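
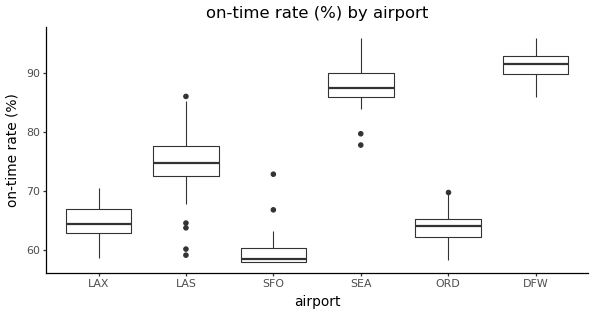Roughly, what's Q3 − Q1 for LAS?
≈ 5

Q3 ≈ 80, Q1 ≈ 75; IQR ≈ 5.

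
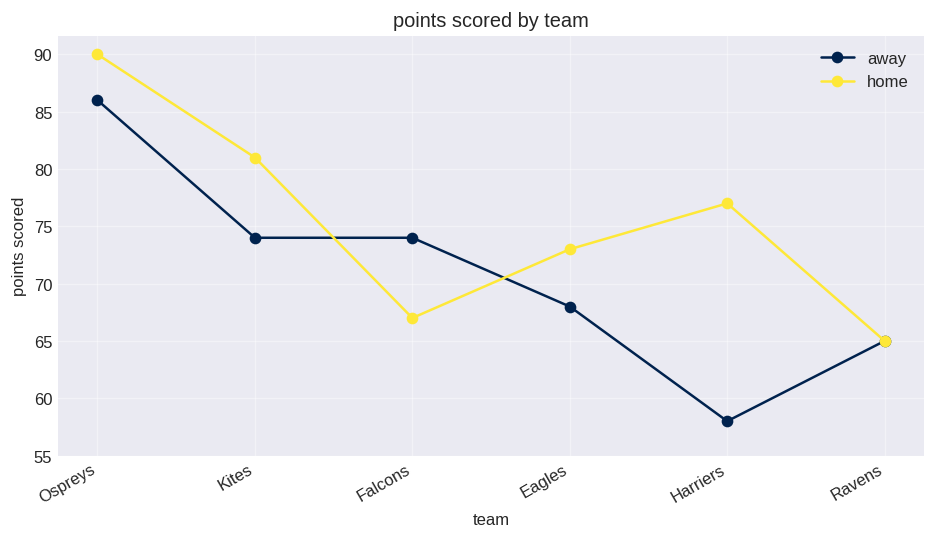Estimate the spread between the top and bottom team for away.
Max Ospreys ≈ 85, min Harriers ≈ 60; range ≈ 25.

≈ 25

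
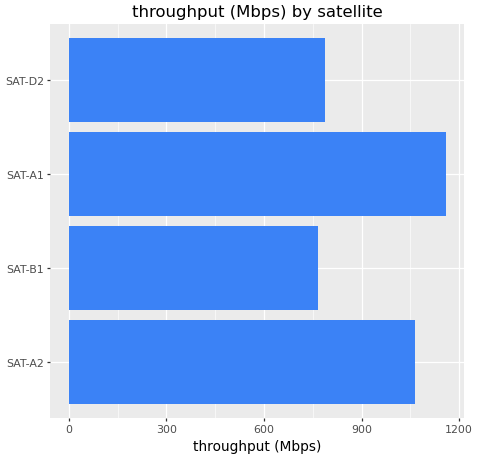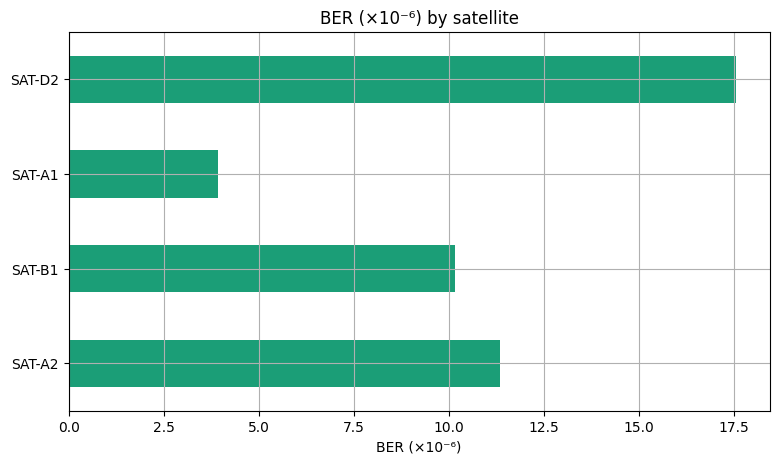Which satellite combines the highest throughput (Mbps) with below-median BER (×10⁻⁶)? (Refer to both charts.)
SAT-A1

Chart 2 median BER (×10⁻⁶) ≈ 10; below-median satellites: SAT-B1, SAT-A1. Among those, SAT-A1 has the highest throughput (Mbps) (≈ 1200).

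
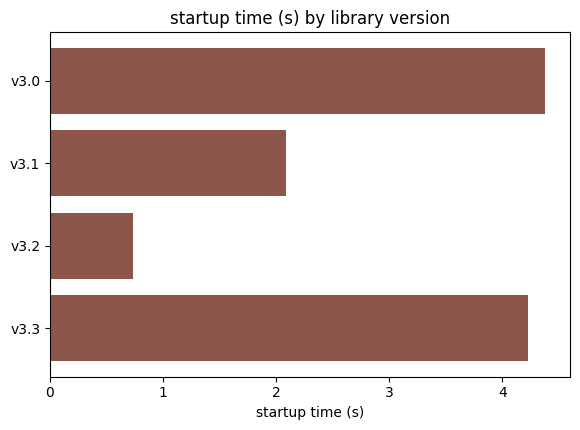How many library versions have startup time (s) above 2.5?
Above 2.5: v3.0, v3.3.

2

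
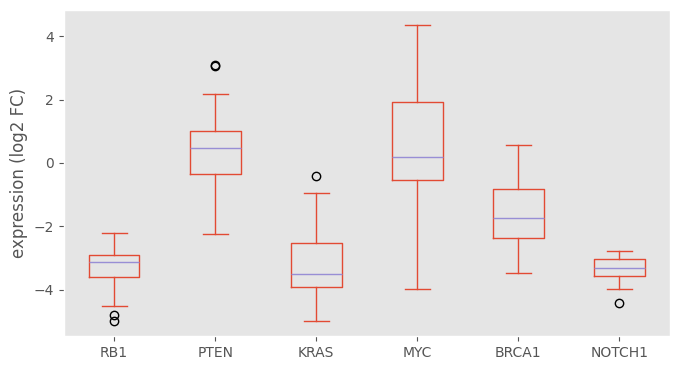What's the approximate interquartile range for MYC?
≈ 2.5

Q3 ≈ 2.0, Q1 ≈ -0.5; IQR ≈ 2.5.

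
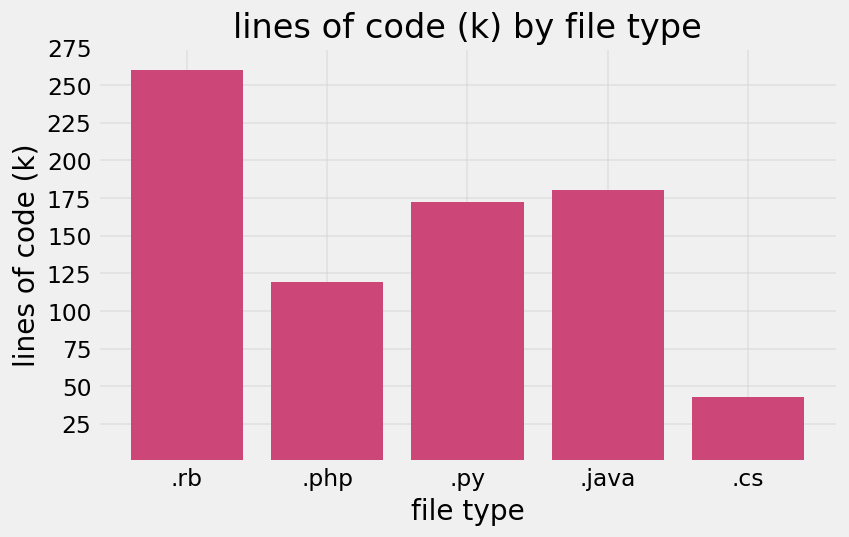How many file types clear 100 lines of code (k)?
4

Above 100: .rb, .php, .py, .java.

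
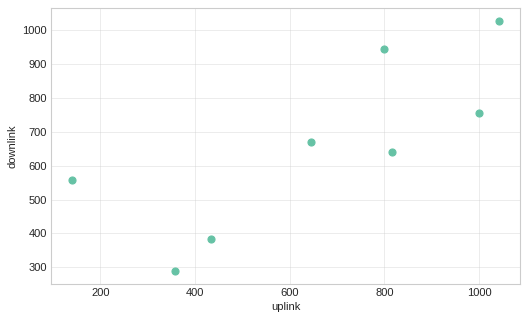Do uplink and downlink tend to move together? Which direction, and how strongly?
positive, strong

Points are positively correlated; strong (|r| ≈ 0.8).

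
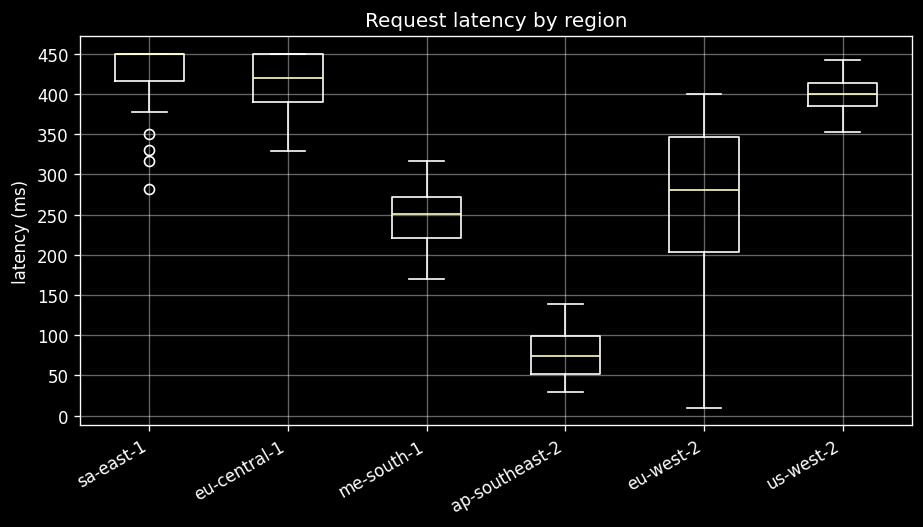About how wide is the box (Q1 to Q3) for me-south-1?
Q3 ≈ 250, Q1 ≈ 200; IQR ≈ 50.

≈ 50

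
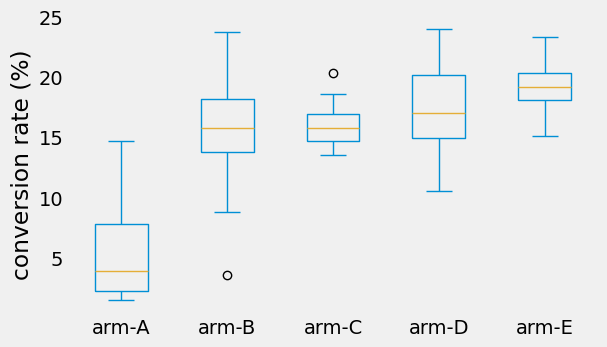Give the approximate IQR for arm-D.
≈ 6

Q3 ≈ 20, Q1 ≈ 14; IQR ≈ 6.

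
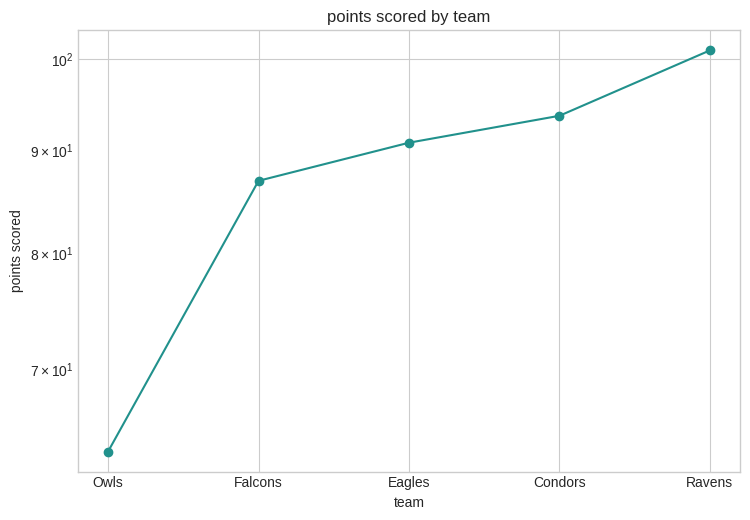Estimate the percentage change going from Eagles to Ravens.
Eagles ≈ 90, Ravens ≈ 100; (100 − 90) / 90 ≈ +11.1%.

≈ +11.1%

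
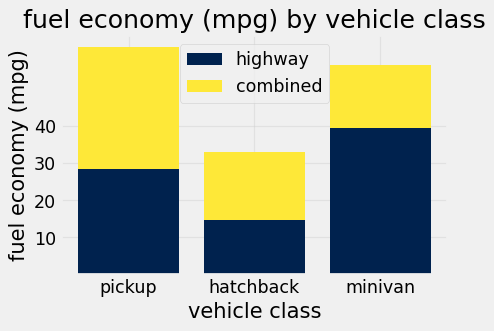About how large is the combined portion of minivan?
≈ 20

combined top ≈ 60, bottom ≈ 40; segment ≈ 20.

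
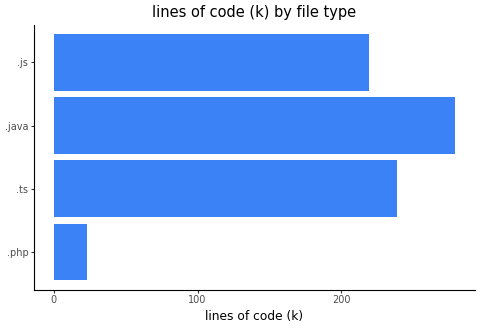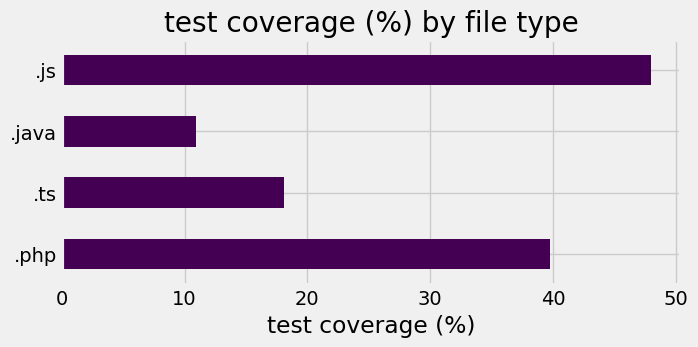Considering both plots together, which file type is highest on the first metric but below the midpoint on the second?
Chart 2 median test coverage (%) ≈ 30; below-median file types: .ts, .java. Among those, .java has the highest lines of code (k) (≈ 300).

.java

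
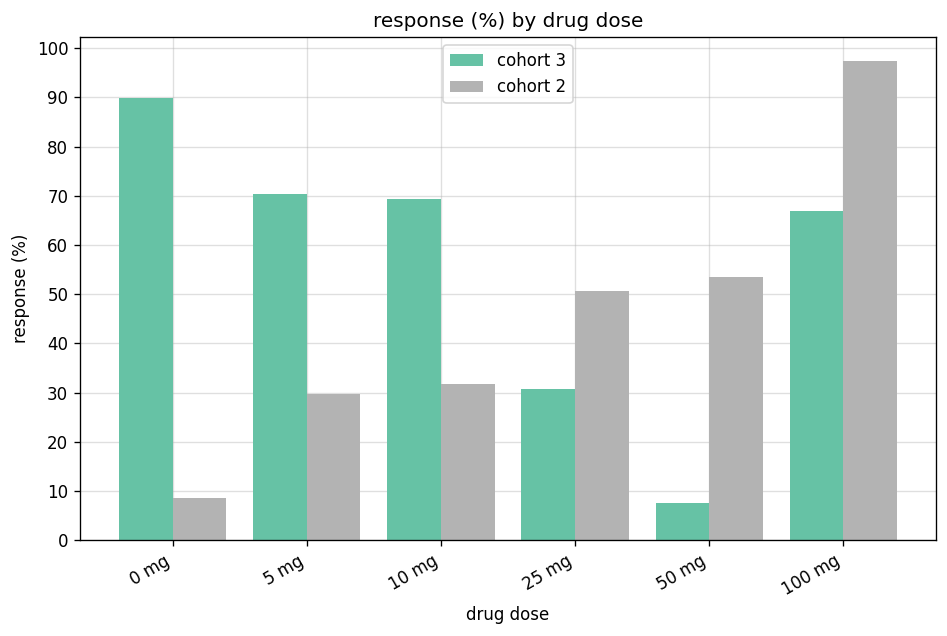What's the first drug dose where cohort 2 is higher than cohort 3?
25 mg

10 mg: cohort 2 ≈ 30 vs cohort 3 ≈ 70 (not yet); 25 mg: cohort 2 ≈ 50 vs cohort 3 ≈ 30 (first crossover).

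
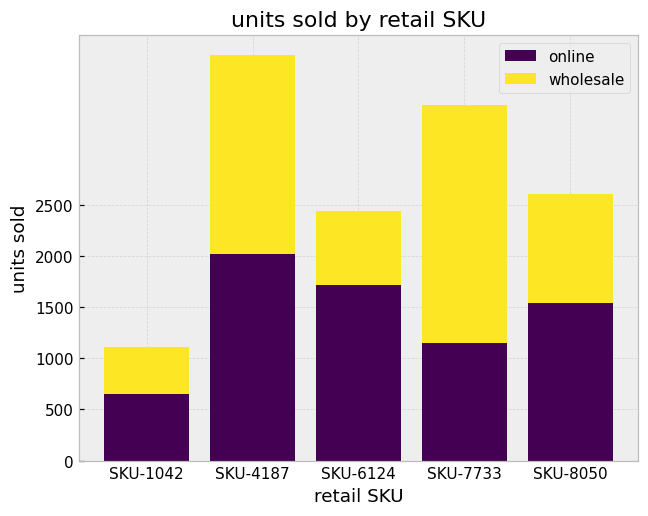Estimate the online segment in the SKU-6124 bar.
≈ 1500

online top ≈ 1500, bottom ≈ 0; segment ≈ 1500.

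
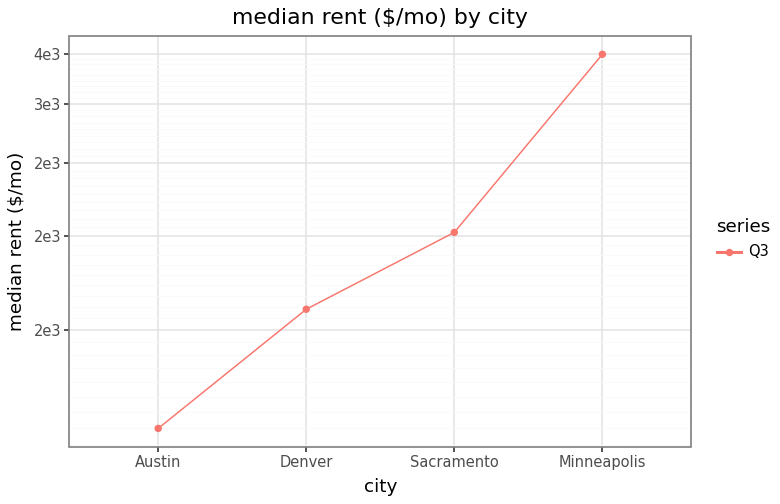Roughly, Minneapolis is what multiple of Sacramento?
Minneapolis ≈ 3400, Sacramento ≈ 2000; 3400/2000 ≈ 1.7.

≈ 1.7×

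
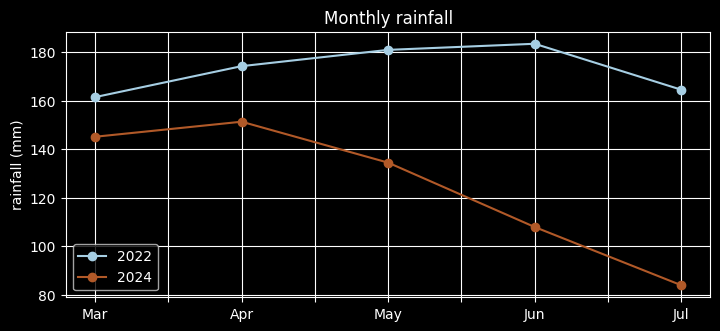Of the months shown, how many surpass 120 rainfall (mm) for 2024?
Above 120: Mar, Apr, May.

3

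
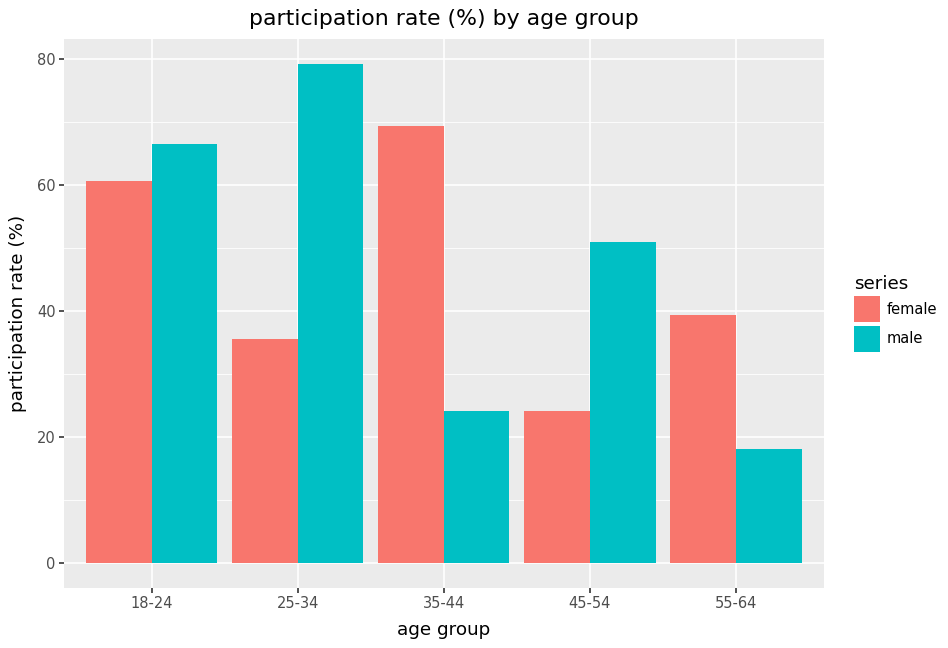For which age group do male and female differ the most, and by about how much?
35-44: male ≈ 20, female ≈ 70 → gap ≈ 50. Next-largest (25-34) is only ≈ 40.

35-44, ≈ 50 %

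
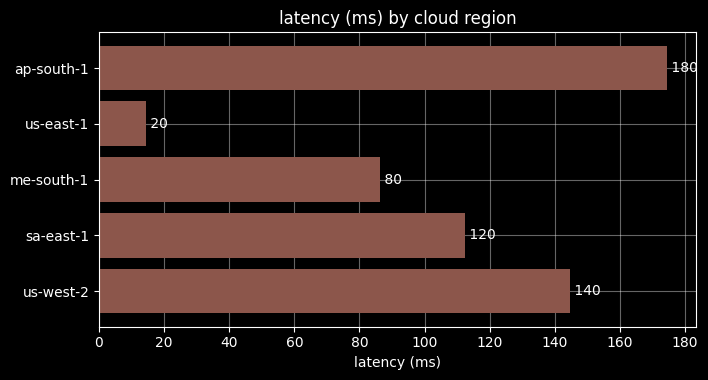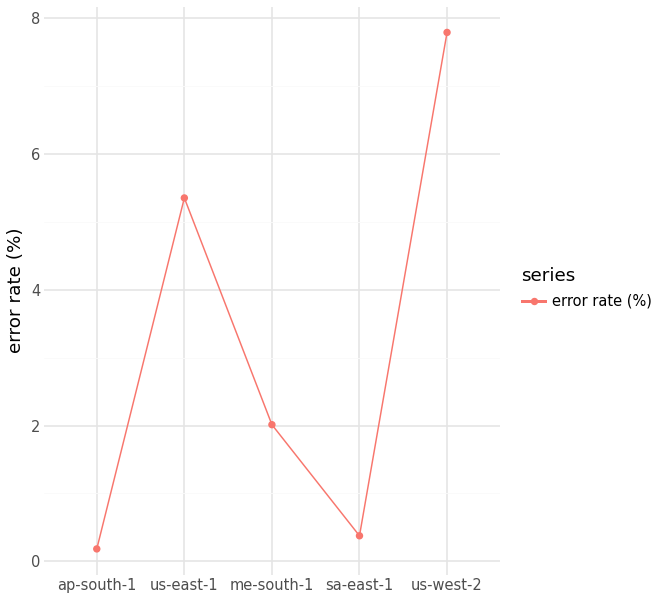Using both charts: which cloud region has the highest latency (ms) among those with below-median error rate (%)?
ap-south-1

Chart 2 median error rate (%) ≈ 2; below-median cloud regions: ap-south-1, sa-east-1. Among those, ap-south-1 has the highest latency (ms) (≈ 180).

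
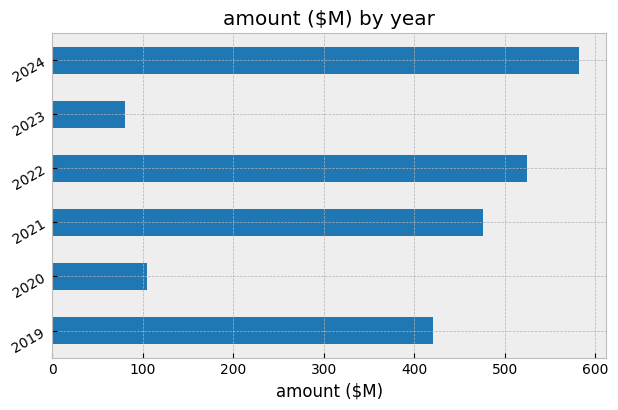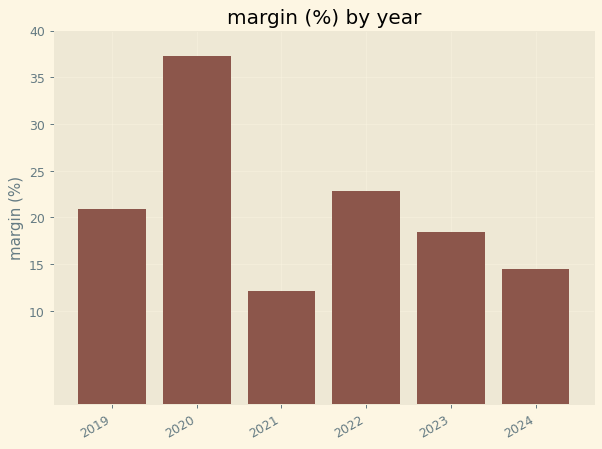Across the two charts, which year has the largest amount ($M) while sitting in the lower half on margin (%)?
Chart 2 median margin (%) ≈ 20; below-median years: 2021, 2023, 2024. Among those, 2024 has the highest amount ($M) (≈ 600).

2024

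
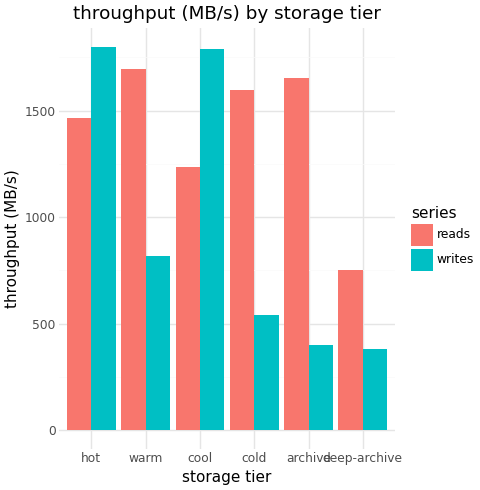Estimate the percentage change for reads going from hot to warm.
hot ≈ 1400, warm ≈ 1600; (1600 − 1400) / 1400 ≈ +14.3%.

≈ +14.3%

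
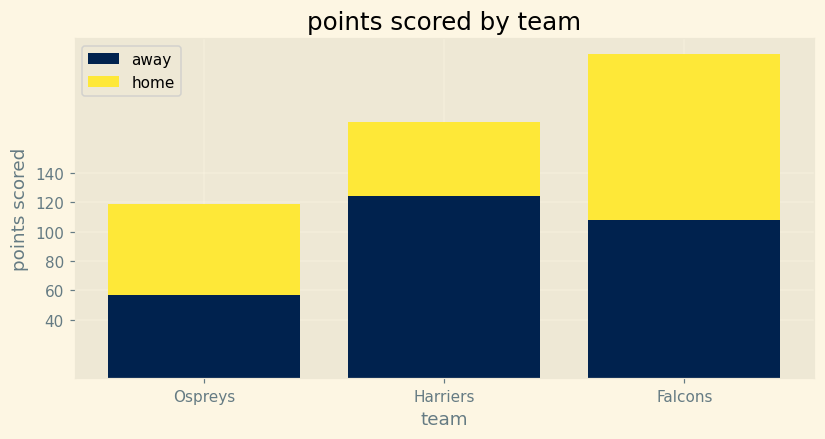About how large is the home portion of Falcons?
home top ≈ 220, bottom ≈ 100; segment ≈ 120.

≈ 120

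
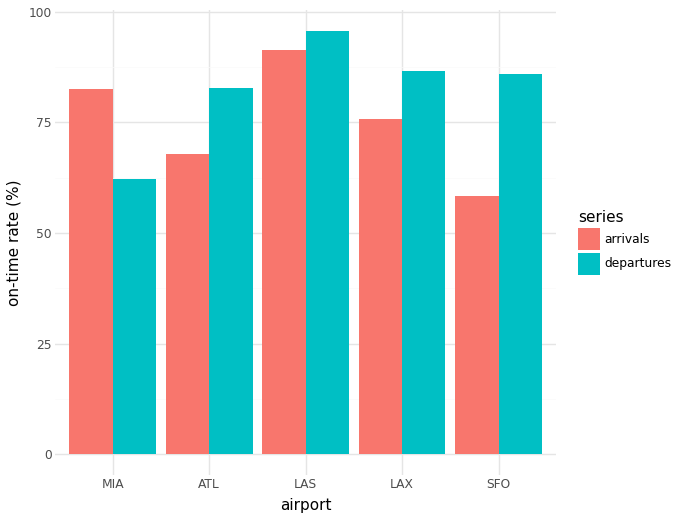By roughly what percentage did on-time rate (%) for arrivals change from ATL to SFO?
ATL ≈ 70, SFO ≈ 60; (60 − 70) / 70 ≈ -14.3%.

≈ -14.3%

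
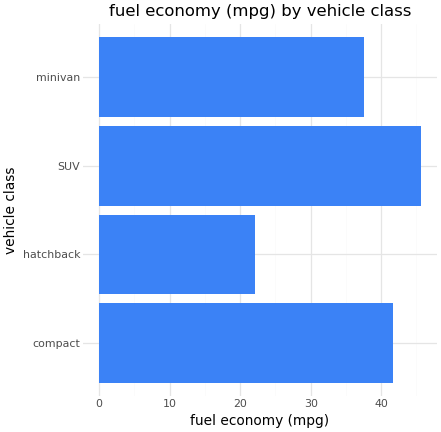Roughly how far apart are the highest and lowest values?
Max SUV ≈ 45, min hatchback ≈ 20; range ≈ 25.

≈ 25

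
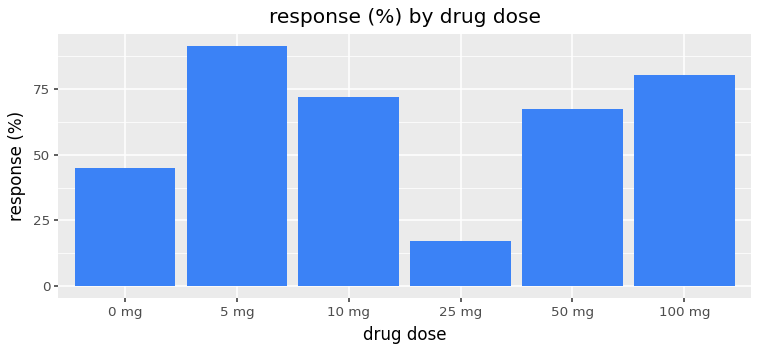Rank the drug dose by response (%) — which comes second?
100 mg

Top 3: 5 mg ≈ 90, 100 mg ≈ 80, 10 mg ≈ 70.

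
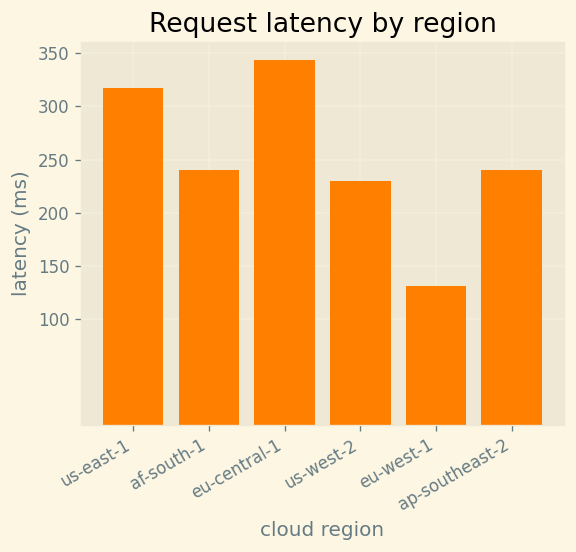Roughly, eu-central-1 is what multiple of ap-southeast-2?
eu-central-1 ≈ 350, ap-southeast-2 ≈ 250; 350/250 ≈ 1.4.

≈ 1.4×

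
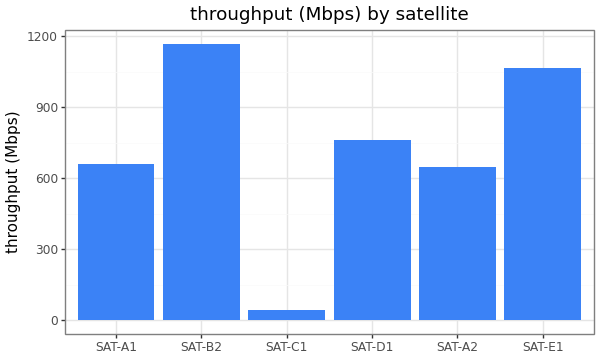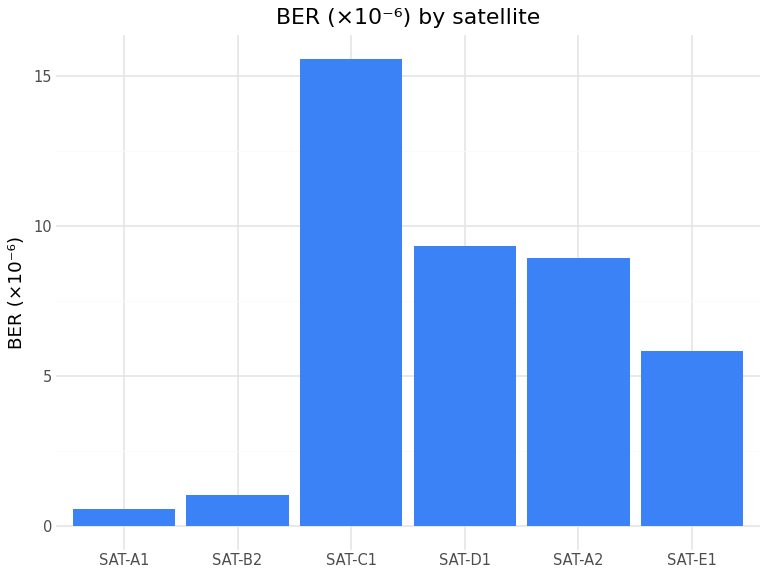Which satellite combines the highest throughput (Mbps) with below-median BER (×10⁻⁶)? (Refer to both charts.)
SAT-B2

Chart 2 median BER (×10⁻⁶) ≈ 8; below-median satellites: SAT-A1, SAT-B2, SAT-E1. Among those, SAT-B2 has the highest throughput (Mbps) (≈ 1200).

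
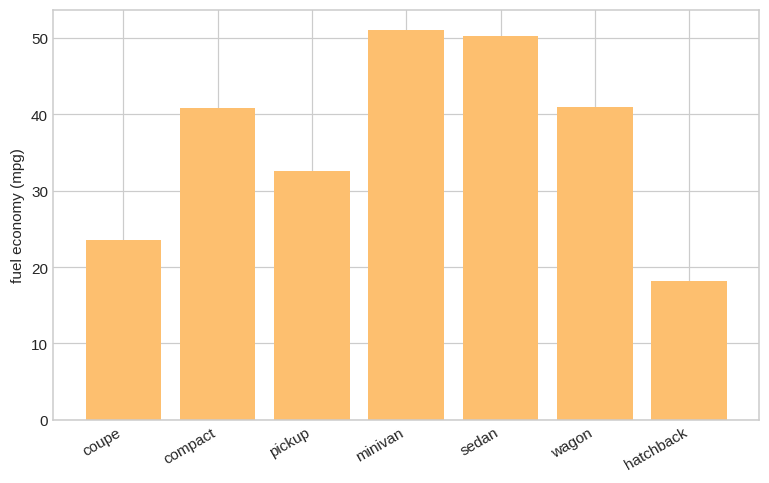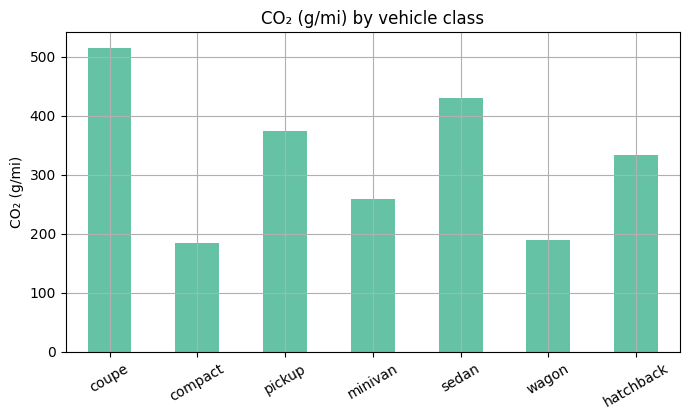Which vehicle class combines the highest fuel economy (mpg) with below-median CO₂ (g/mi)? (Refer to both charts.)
minivan

Chart 2 median CO₂ (g/mi) ≈ 350; below-median vehicle classes: compact, minivan, wagon. Among those, minivan has the highest fuel economy (mpg) (≈ 50).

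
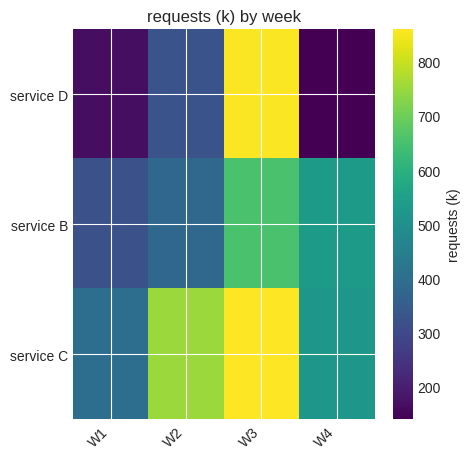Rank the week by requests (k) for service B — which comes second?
Top 3 for service B: W3 ≈ 700, W4 ≈ 500, W2 ≈ 400.

W4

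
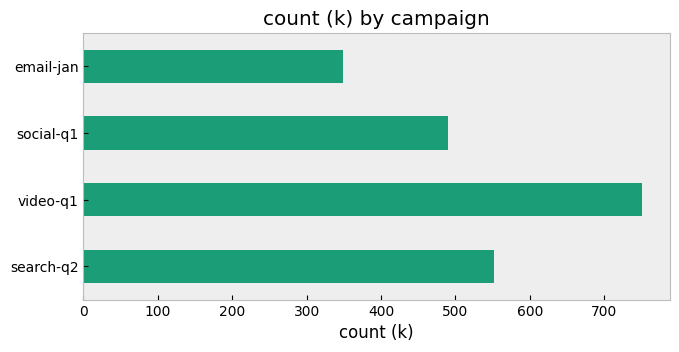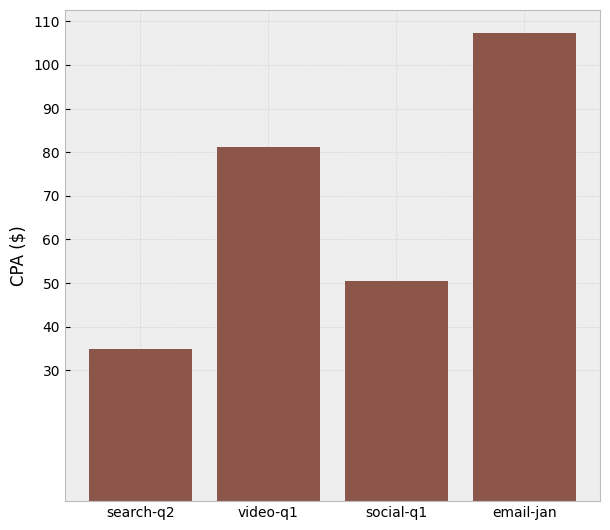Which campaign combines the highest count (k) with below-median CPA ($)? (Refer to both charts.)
Chart 2 median CPA ($) ≈ 70; below-median campaigns: search-q2, social-q1. Among those, search-q2 has the highest count (k) (≈ 600).

search-q2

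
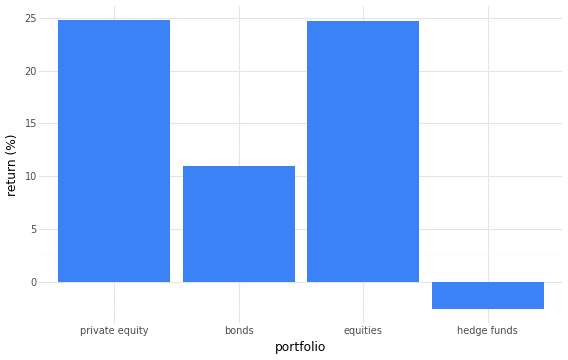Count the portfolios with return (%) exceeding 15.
Above 15: private equity, equities.

2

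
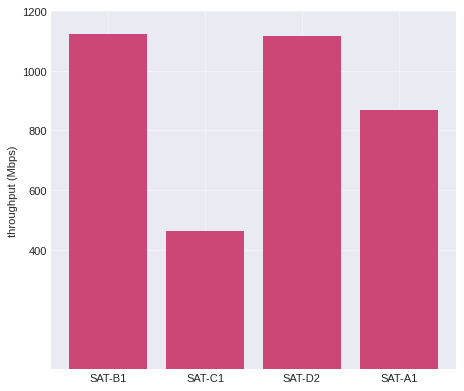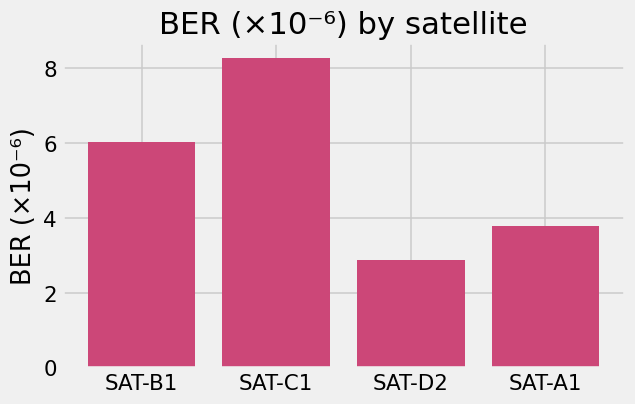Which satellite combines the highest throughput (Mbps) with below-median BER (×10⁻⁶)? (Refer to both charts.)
Chart 2 median BER (×10⁻⁶) ≈ 5; below-median satellites: SAT-D2, SAT-A1. Among those, SAT-D2 has the highest throughput (Mbps) (≈ 1200).

SAT-D2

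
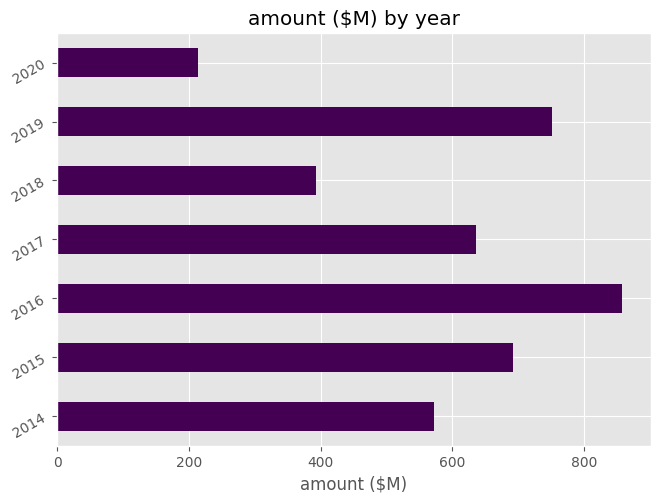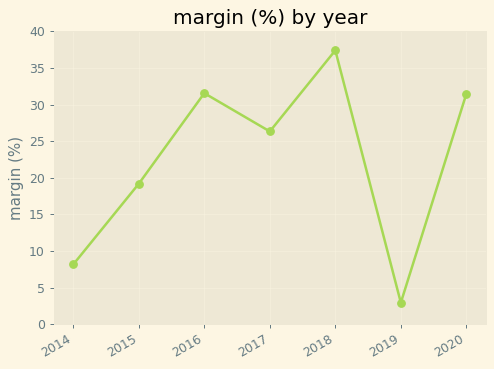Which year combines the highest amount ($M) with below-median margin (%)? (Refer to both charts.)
Chart 2 median margin (%) ≈ 25; below-median years: 2014, 2015, 2019. Among those, 2019 has the highest amount ($M) (≈ 800).

2019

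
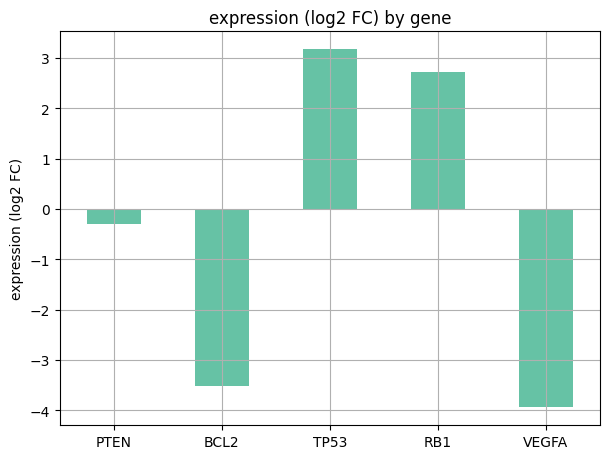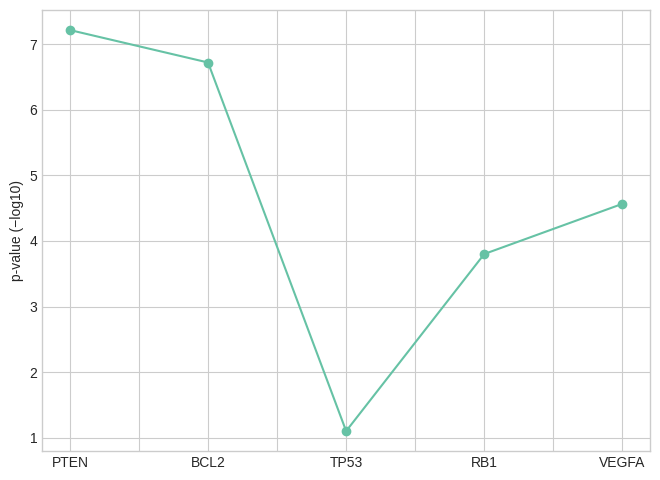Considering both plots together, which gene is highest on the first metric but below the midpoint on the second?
TP53

Chart 2 median p-value (−log10) ≈ 5; below-median genes: TP53, RB1. Among those, TP53 has the highest expression (log2 FC) (≈ 3).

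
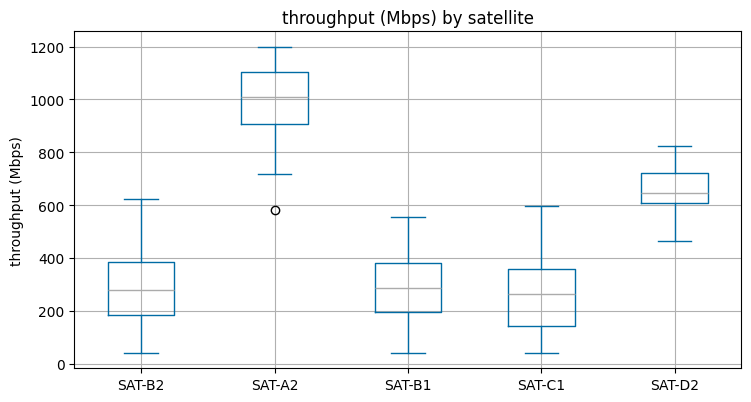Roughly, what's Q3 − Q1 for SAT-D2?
≈ 100

Q3 ≈ 700, Q1 ≈ 600; IQR ≈ 100.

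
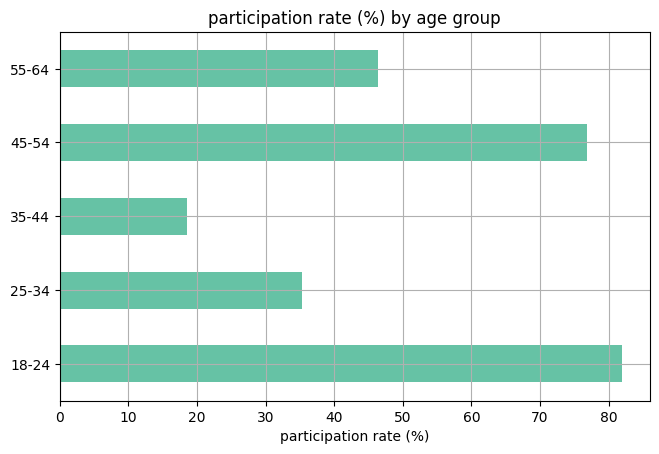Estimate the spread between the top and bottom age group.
Max 18-24 ≈ 80, min 35-44 ≈ 20; range ≈ 60.

≈ 60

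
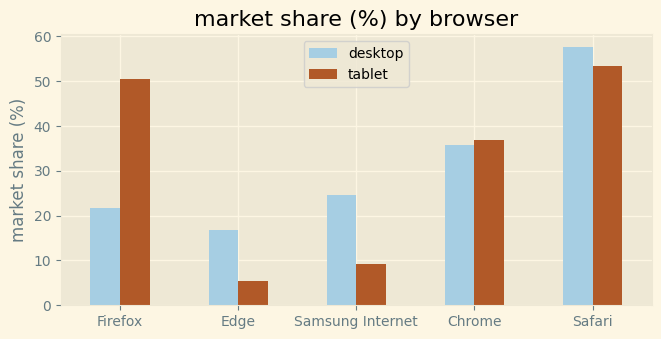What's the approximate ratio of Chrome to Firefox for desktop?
Chrome ≈ 35, Firefox ≈ 20; 35/20 ≈ 1.75.

≈ 1.75×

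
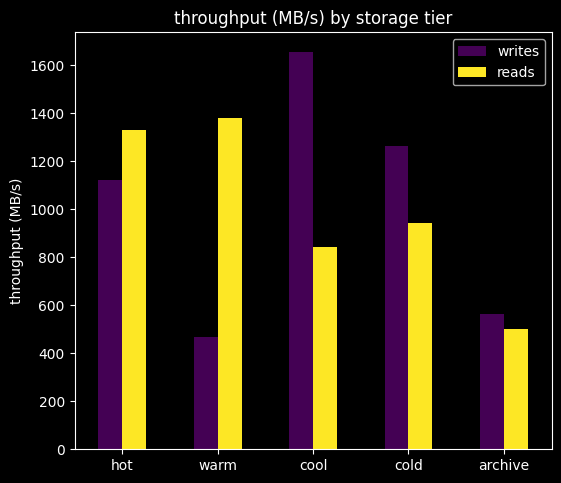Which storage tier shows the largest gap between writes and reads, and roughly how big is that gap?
warm, ≈ 1000 MB/s

warm: writes ≈ 400, reads ≈ 1400 → gap ≈ 1000. Next-largest (cool) is only ≈ 800.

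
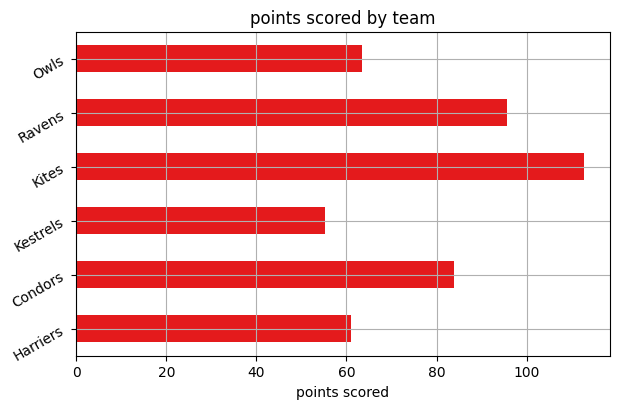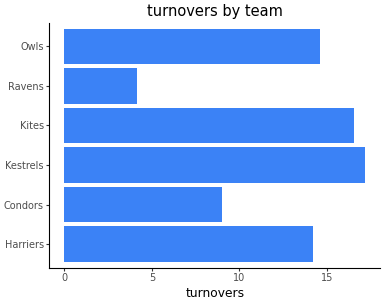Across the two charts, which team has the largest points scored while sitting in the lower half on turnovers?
Chart 2 median turnovers ≈ 14; below-median teams: Harriers, Condors, Ravens. Among those, Ravens has the highest points scored (≈ 100).

Ravens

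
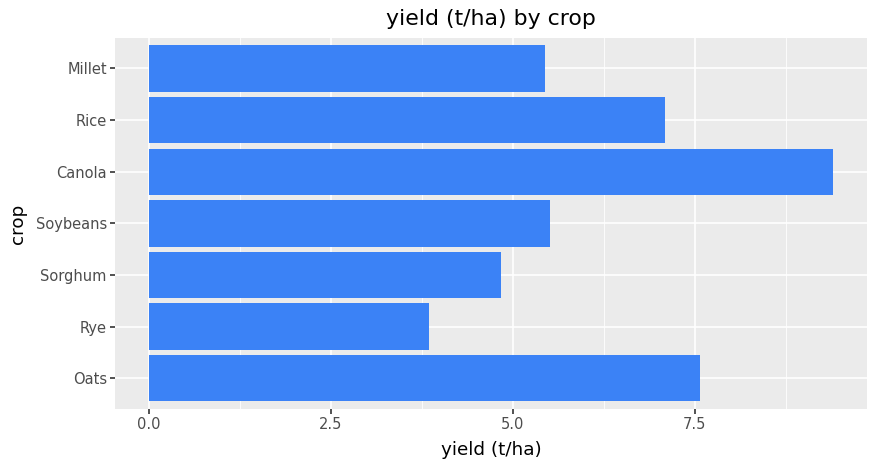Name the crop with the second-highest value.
Oats

Top 3: Canola ≈ 9, Oats ≈ 8, Rice ≈ 7.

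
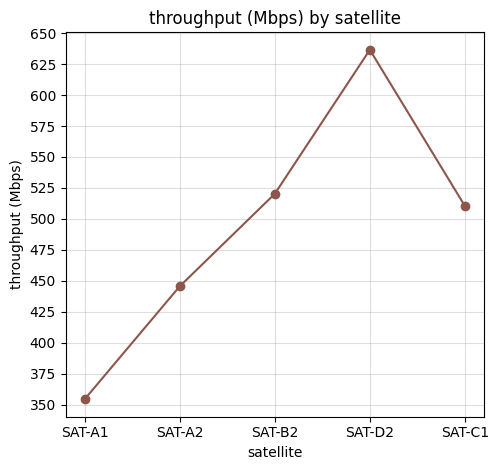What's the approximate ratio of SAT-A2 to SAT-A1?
≈ 1.29×

SAT-A2 ≈ 450, SAT-A1 ≈ 350; 450/350 ≈ 1.29.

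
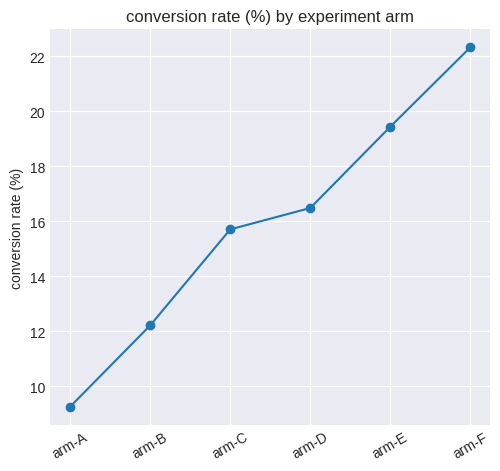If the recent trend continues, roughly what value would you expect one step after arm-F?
≈ 25

Last three: 16, 20, 22 → slope ≈ 3/step → next ≈ 25.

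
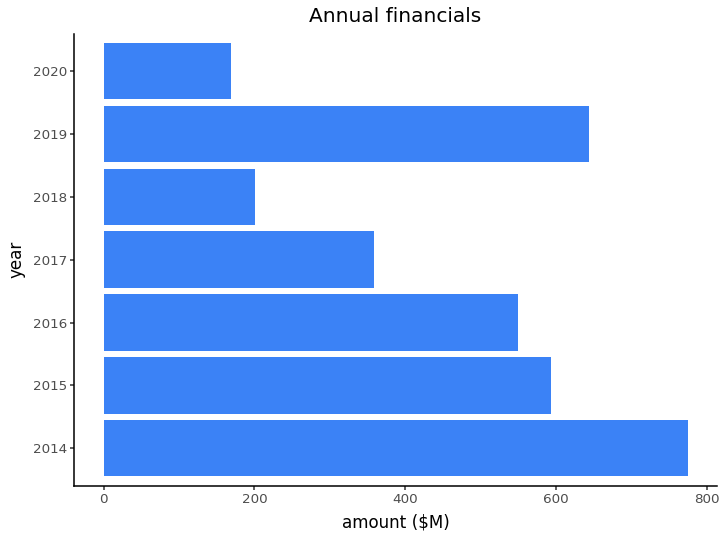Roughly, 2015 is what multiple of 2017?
≈ 1.5×

2015 ≈ 600, 2017 ≈ 400; 600/400 ≈ 1.5.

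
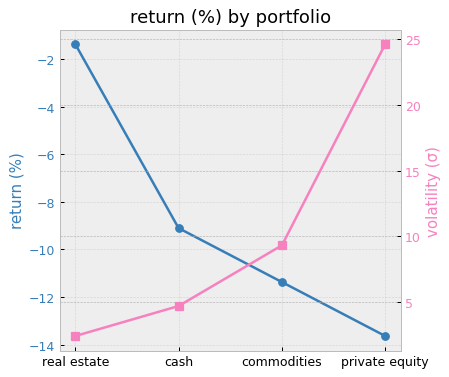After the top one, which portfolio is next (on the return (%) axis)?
cash

Top 3 (on the return (%) axis): real estate ≈ -2, cash ≈ -10, commodities ≈ -12.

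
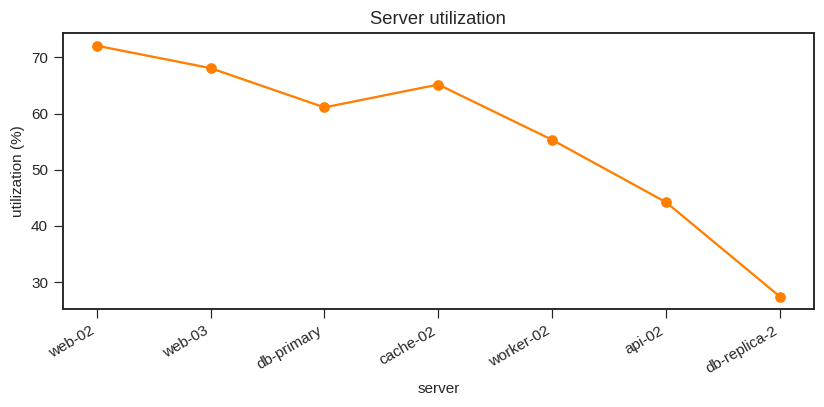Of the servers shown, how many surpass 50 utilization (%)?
Above 50: web-02, web-03, db-primary, cache-02, worker-02.

5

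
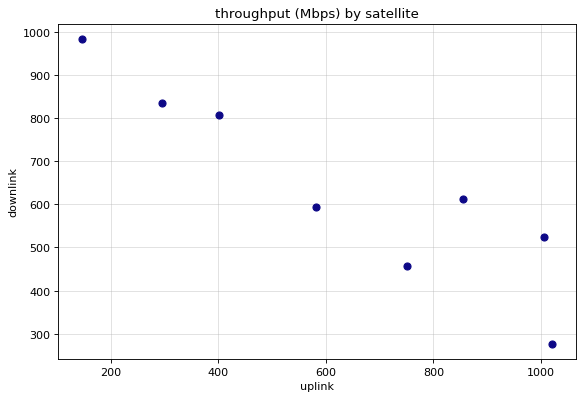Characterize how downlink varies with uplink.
negative, strong

Points are negatively correlated; strong (|r| ≈ 0.9).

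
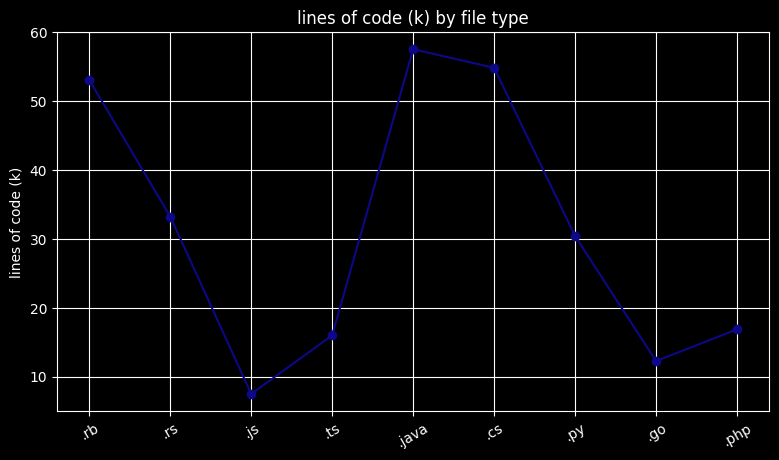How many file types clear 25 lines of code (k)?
5

Above 25: .rb, .rs, .java, .cs, .py.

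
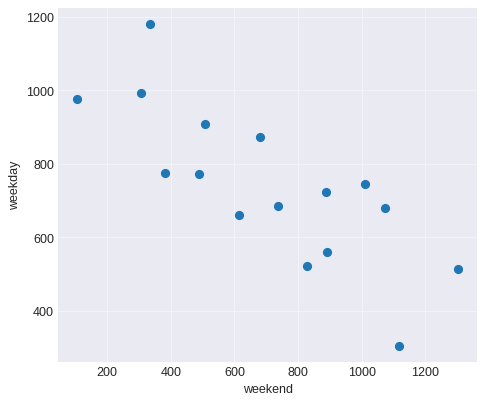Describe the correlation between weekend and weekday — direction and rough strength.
Points are negatively correlated; strong (|r| ≈ 0.8).

negative, strong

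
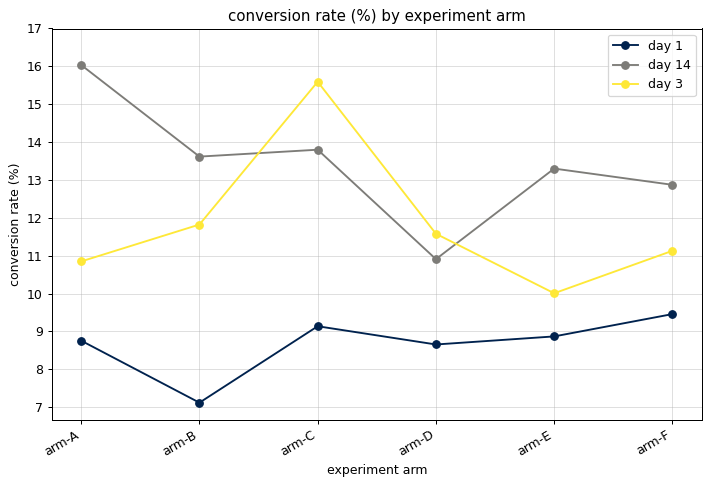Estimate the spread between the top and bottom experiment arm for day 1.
Max arm-F ≈ 9, min arm-B ≈ 7; range ≈ 2.

≈ 2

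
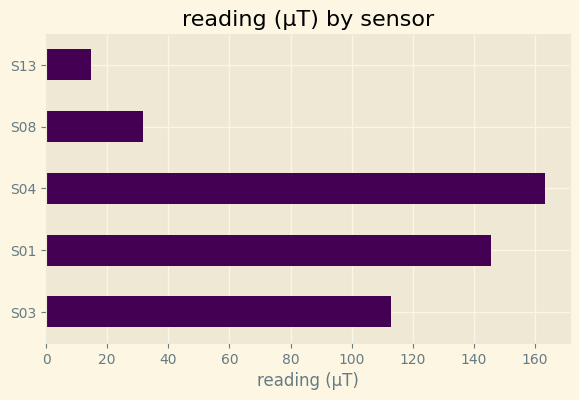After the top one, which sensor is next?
S01

Top 3: S04 ≈ 160, S01 ≈ 140, S03 ≈ 120.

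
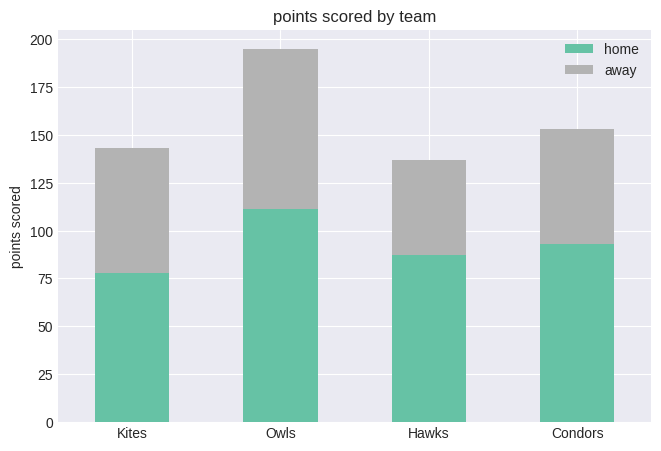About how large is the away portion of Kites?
away top ≈ 140, bottom ≈ 80; segment ≈ 60.

≈ 60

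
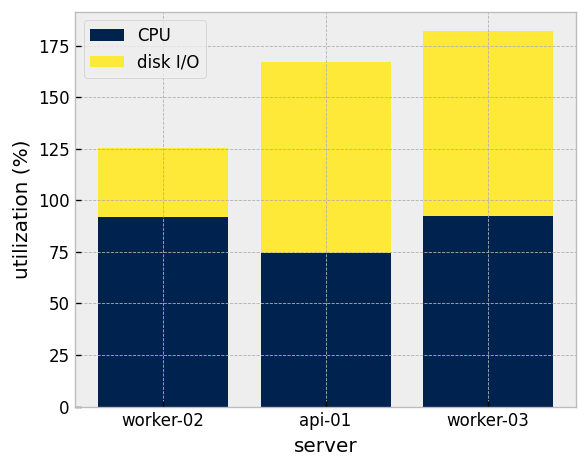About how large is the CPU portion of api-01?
CPU top ≈ 80, bottom ≈ 0; segment ≈ 80.

≈ 80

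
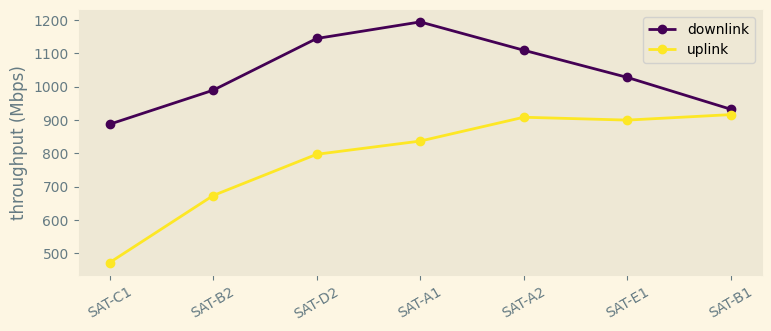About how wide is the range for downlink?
≈ 300

Max SAT-A1 ≈ 1200, min SAT-C1 ≈ 900; range ≈ 300.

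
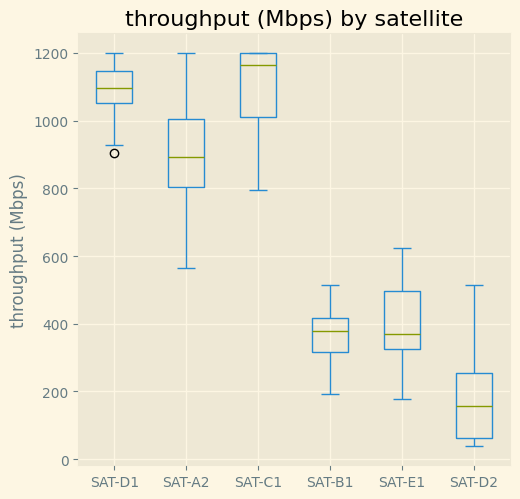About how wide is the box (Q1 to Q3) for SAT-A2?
≈ 200

Q3 ≈ 1000, Q1 ≈ 800; IQR ≈ 200.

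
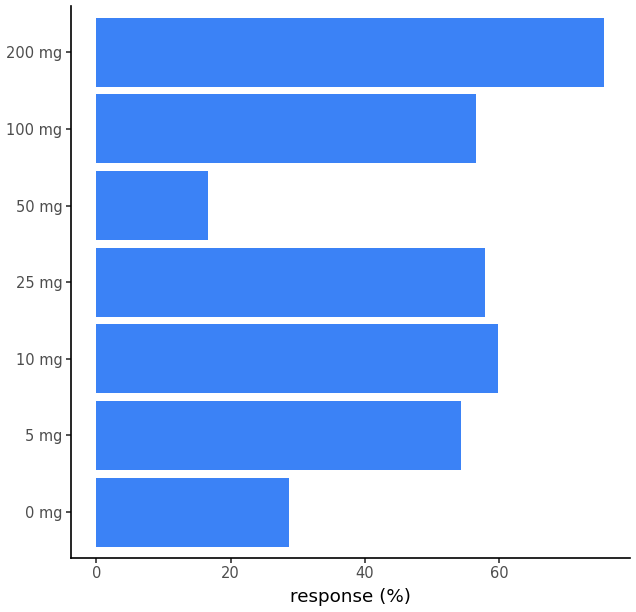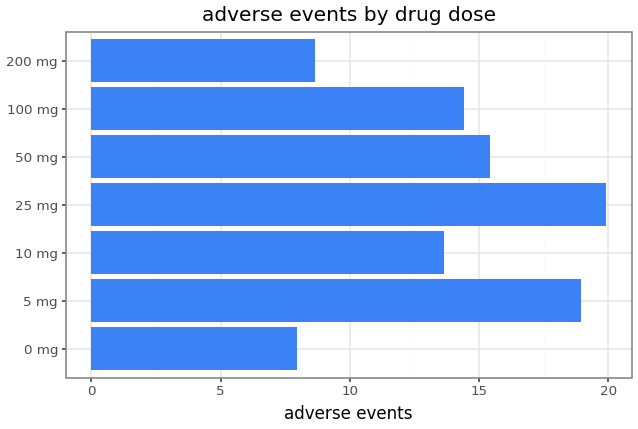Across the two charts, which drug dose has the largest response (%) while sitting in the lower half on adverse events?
200 mg

Chart 2 median adverse events ≈ 14; below-median drug doses: 0 mg, 10 mg, 200 mg. Among those, 200 mg has the highest response (%) (≈ 80).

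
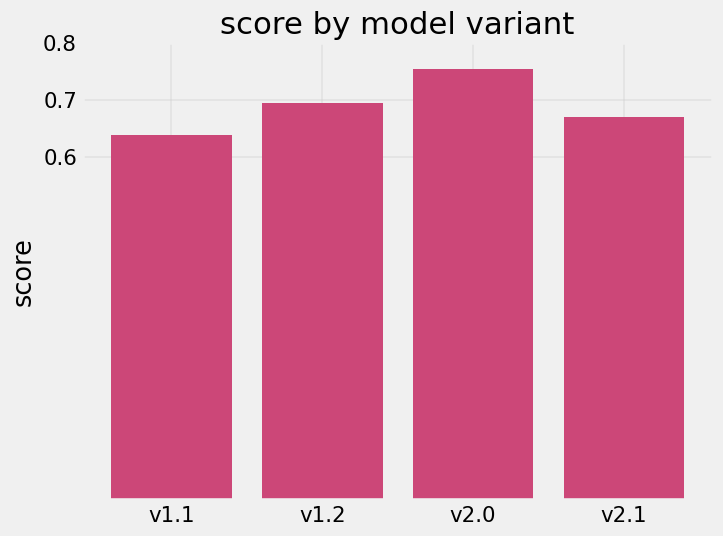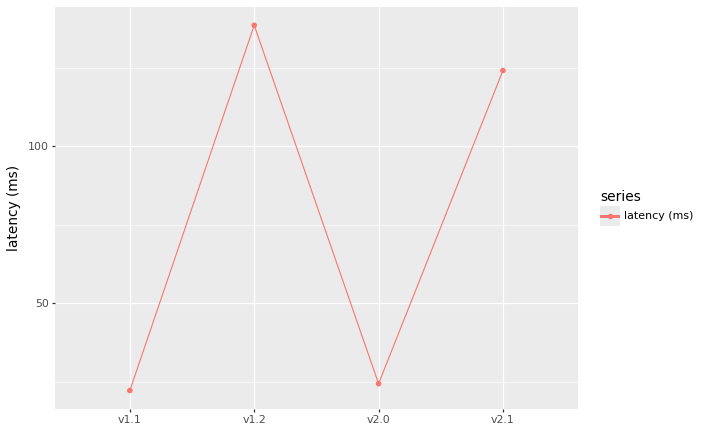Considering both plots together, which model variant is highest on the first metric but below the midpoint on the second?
Chart 2 median latency (ms) ≈ 80; below-median model variants: v1.1, v2.0. Among those, v2.0 has the highest score (≈ 0.8).

v2.0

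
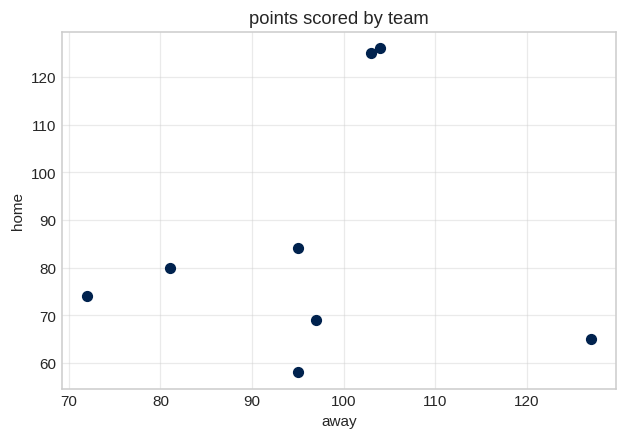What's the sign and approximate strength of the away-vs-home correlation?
no clear correlation

Points are roughly uncorrelated; weak (|r| ≈ 0.1).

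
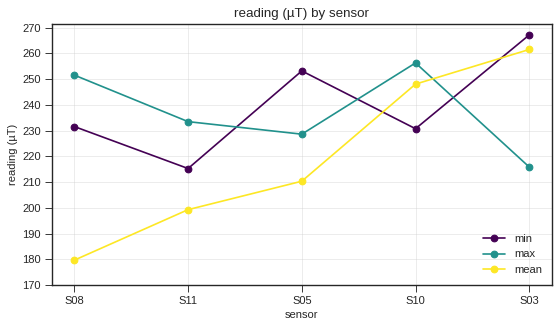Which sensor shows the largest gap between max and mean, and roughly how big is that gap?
S08: max ≈ 250, mean ≈ 180 → gap ≈ 70. Next-largest (S03) is only ≈ 40.

S08, ≈ 70 µT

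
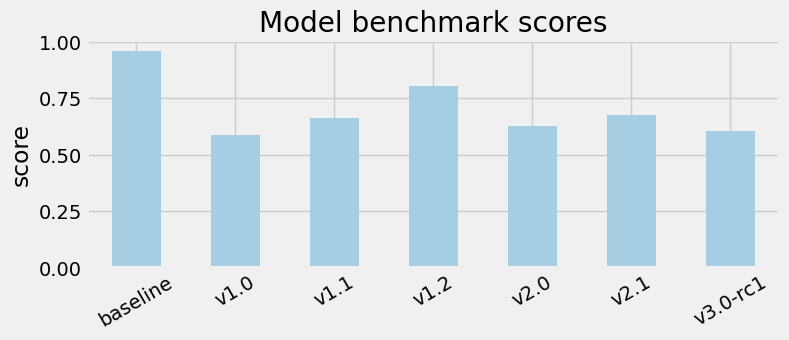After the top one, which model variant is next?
Top 3: baseline ≈ 1.0, v1.2 ≈ 0.8, v2.1 ≈ 0.7.

v1.2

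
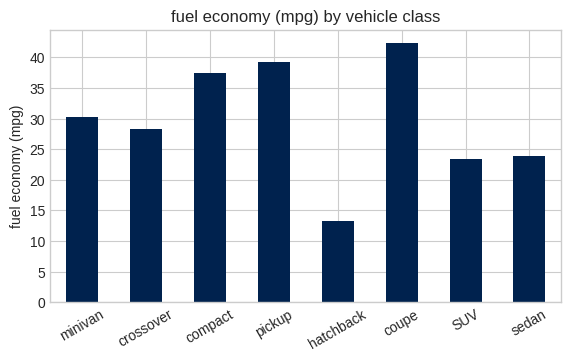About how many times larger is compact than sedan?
compact ≈ 35, sedan ≈ 25; 35/25 ≈ 1.4.

≈ 1.4×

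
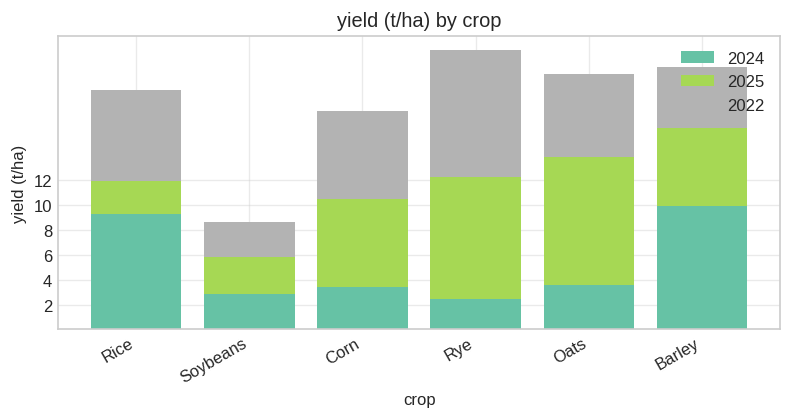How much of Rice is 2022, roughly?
2022 top ≈ 20, bottom ≈ 12; segment ≈ 8.

≈ 8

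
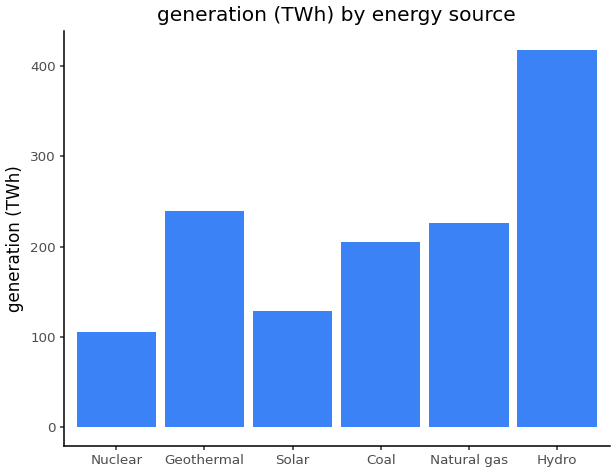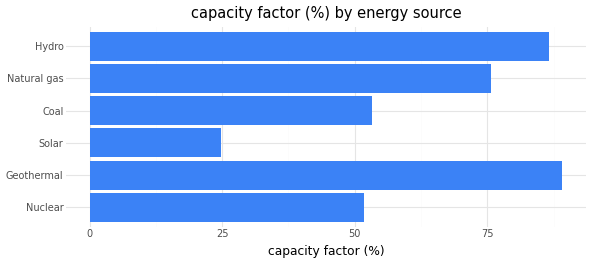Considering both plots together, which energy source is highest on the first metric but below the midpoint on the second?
Coal

Chart 2 median capacity factor (%) ≈ 60; below-median energy sources: Nuclear, Solar, Coal. Among those, Coal has the highest generation (TWh) (≈ 200).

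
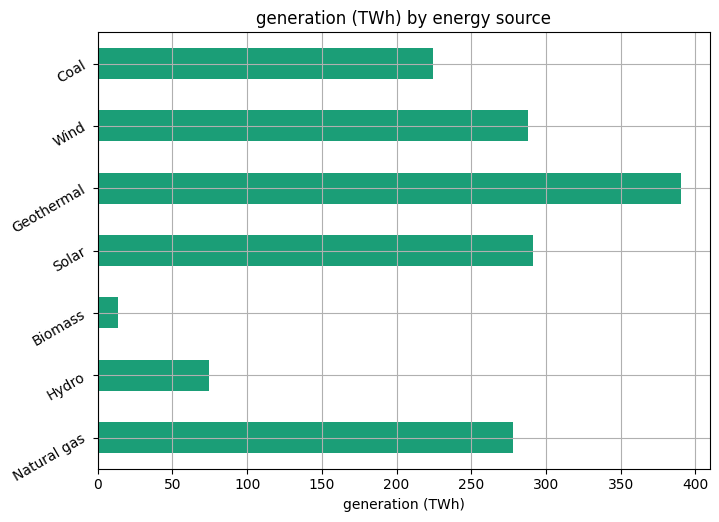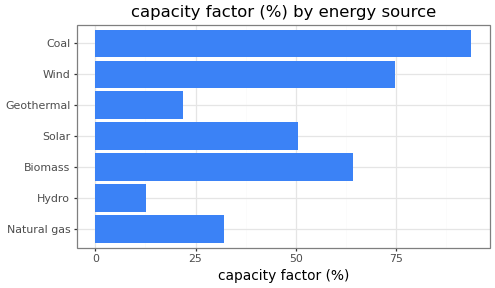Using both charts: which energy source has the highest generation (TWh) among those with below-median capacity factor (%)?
Chart 2 median capacity factor (%) ≈ 50; below-median energy sources: Natural gas, Hydro, Geothermal. Among those, Geothermal has the highest generation (TWh) (≈ 400).

Geothermal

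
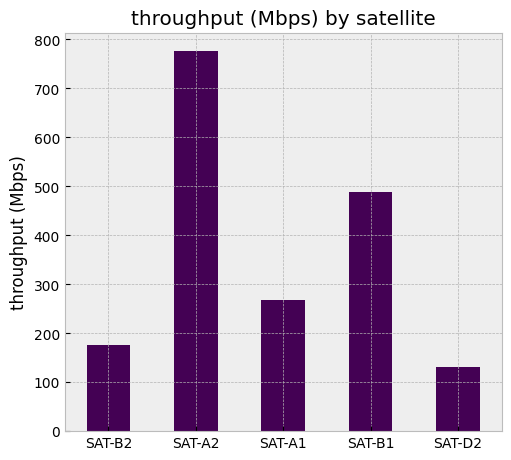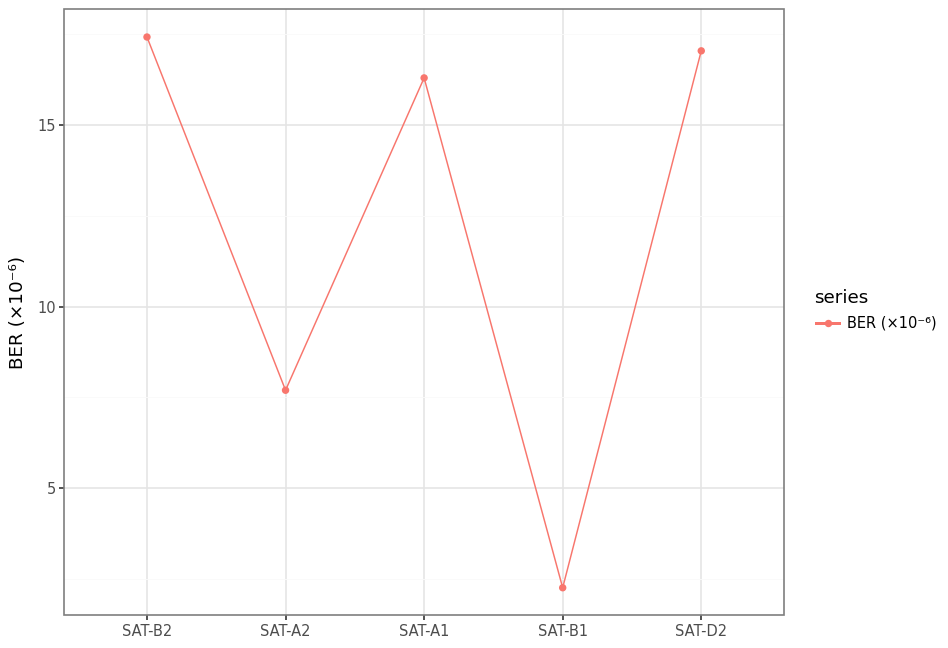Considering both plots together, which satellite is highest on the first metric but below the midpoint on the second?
Chart 2 median BER (×10⁻⁶) ≈ 16; below-median satellites: SAT-A2, SAT-B1. Among those, SAT-A2 has the highest throughput (Mbps) (≈ 800).

SAT-A2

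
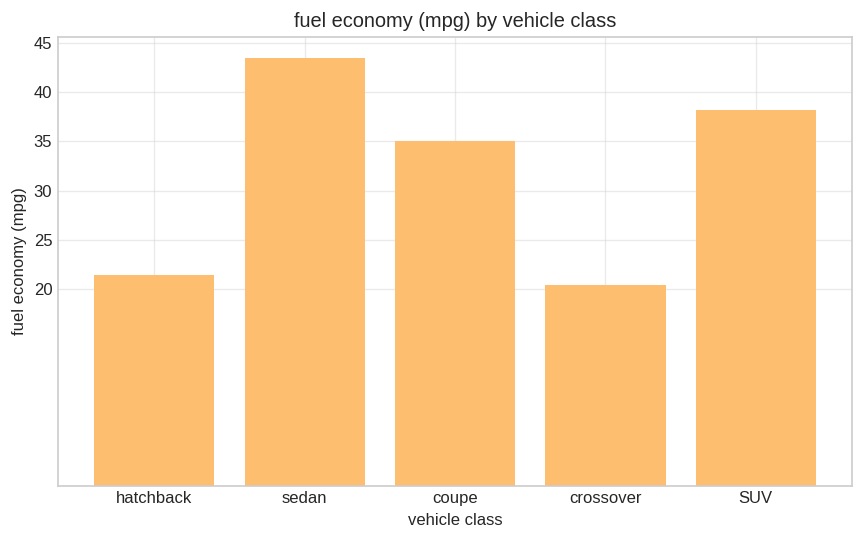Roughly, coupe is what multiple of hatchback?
≈ 1.75×

coupe ≈ 35, hatchback ≈ 20; 35/20 ≈ 1.75.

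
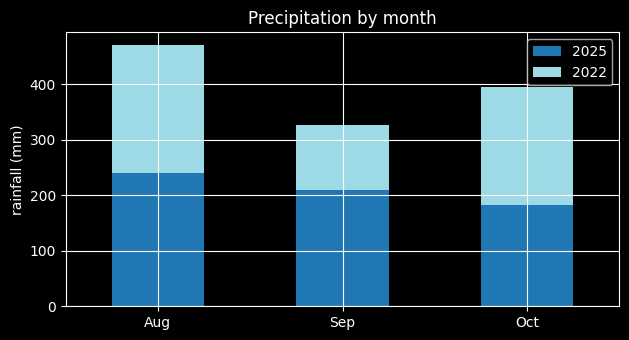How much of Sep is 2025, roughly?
≈ 200

2025 top ≈ 200, bottom ≈ 0; segment ≈ 200.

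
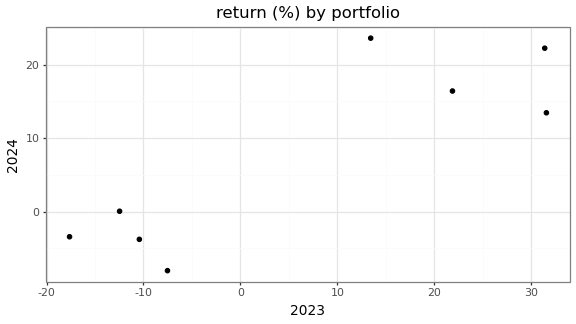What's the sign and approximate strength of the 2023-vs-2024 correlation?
Points are positively correlated; strong (|r| ≈ 0.9).

positive, strong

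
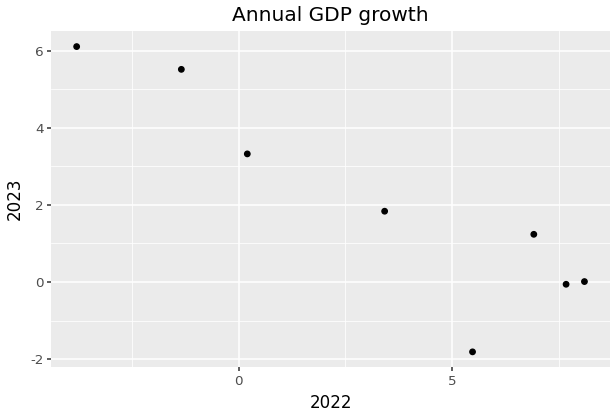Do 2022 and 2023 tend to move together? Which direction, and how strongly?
negative, strong

Points are negatively correlated; strong (|r| ≈ 0.9).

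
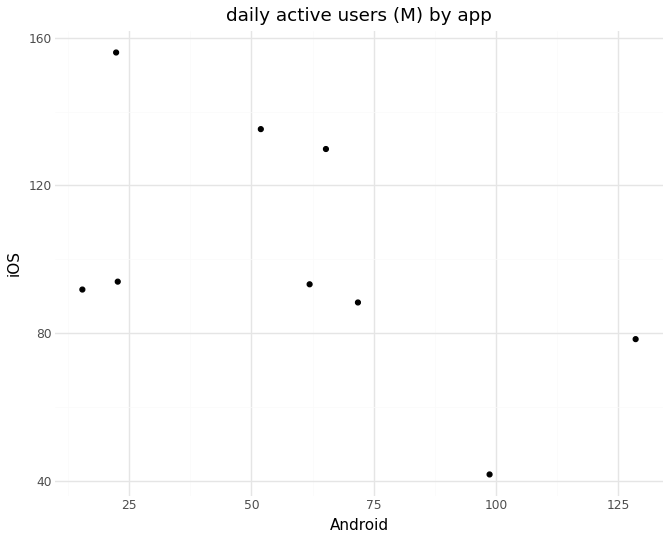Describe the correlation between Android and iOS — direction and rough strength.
Points are negatively correlated; moderate (|r| ≈ 0.5).

negative, moderate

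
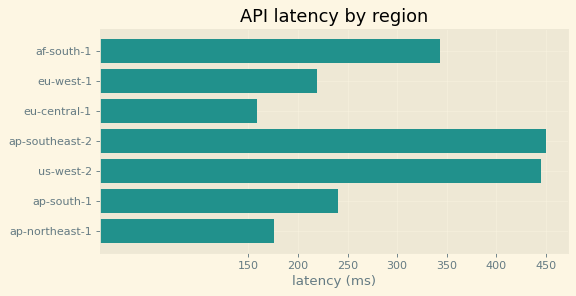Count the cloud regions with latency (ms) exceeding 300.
3

Above 300: af-south-1, ap-southeast-2, us-west-2.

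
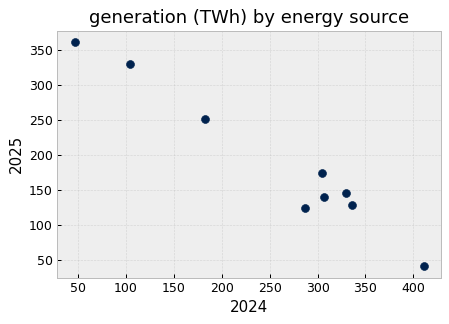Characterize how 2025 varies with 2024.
negative, strong

Points are negatively correlated; strong (|r| ≈ 1.0).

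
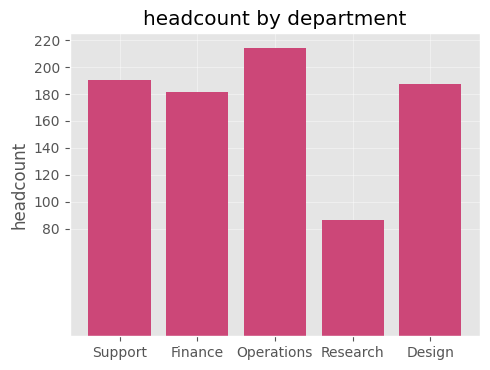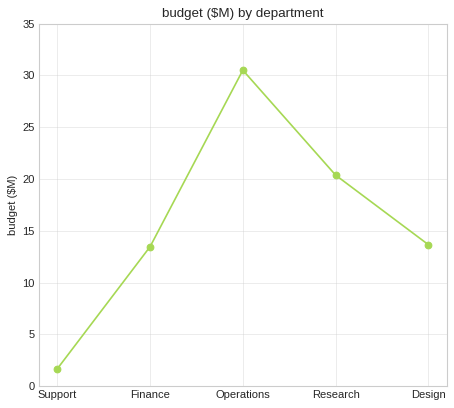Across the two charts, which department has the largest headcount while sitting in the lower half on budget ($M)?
Chart 2 median budget ($M) ≈ 15; below-median departments: Support, Finance. Among those, Support has the highest headcount (≈ 200).

Support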